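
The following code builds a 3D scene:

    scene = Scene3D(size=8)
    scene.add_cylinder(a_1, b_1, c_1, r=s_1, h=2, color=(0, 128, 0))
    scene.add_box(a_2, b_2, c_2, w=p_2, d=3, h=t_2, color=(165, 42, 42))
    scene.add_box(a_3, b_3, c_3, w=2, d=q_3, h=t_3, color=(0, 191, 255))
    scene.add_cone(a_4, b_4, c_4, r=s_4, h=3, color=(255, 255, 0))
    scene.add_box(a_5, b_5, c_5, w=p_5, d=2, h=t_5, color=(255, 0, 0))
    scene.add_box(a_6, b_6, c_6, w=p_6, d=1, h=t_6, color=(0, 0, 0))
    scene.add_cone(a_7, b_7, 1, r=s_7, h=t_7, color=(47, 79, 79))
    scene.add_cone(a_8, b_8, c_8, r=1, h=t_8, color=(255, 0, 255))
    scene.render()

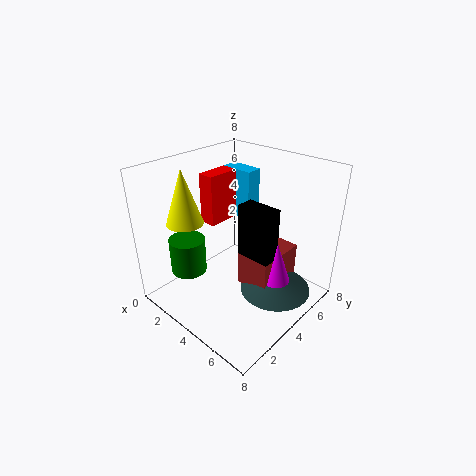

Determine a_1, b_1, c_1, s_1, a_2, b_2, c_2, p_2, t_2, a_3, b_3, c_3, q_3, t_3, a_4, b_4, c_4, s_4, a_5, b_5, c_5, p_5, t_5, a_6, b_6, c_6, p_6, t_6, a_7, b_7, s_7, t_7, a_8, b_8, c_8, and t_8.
a_1 = 2; b_1 = 2; c_1 = 2; s_1 = 1; a_2 = 4; b_2 = 4; c_2 = 1; p_2 = 2; t_2 = 2; a_3 = 1; b_3 = 6; c_3 = 4; q_3 = 1; t_3 = 3; a_4 = 2; b_4 = 2; c_4 = 5; s_4 = 1; a_5 = 1; b_5 = 4; c_5 = 4; p_5 = 1; t_5 = 3; a_6 = 4; b_6 = 4; c_6 = 3; p_6 = 2; t_6 = 3; a_7 = 6; b_7 = 5; s_7 = 2; t_7 = 1; a_8 = 6; b_8 = 5; c_8 = 1; t_8 = 3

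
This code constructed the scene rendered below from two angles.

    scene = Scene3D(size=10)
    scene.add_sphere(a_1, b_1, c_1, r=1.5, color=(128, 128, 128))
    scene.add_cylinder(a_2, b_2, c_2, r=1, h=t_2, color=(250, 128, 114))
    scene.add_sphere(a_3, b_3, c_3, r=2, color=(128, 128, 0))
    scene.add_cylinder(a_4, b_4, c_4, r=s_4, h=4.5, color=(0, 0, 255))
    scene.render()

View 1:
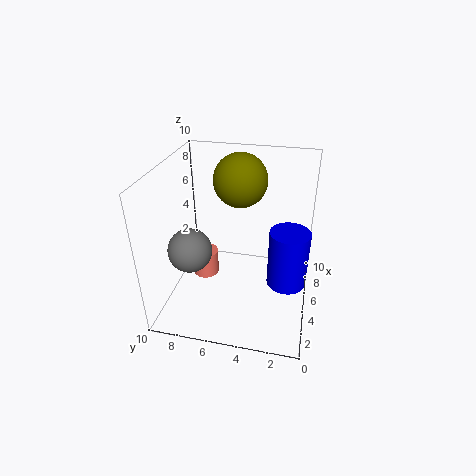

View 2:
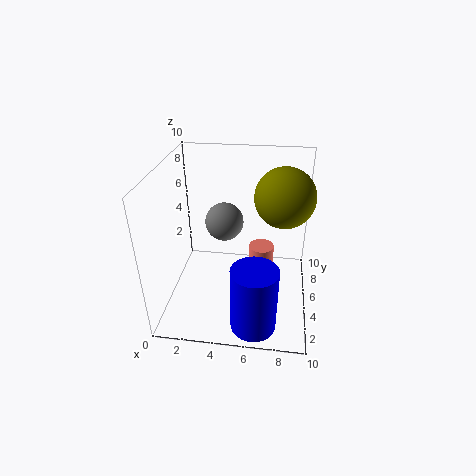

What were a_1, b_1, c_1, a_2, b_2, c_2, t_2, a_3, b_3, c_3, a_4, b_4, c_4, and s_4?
a_1 = 3.5; b_1 = 8; c_1 = 4.5; a_2 = 6.5; b_2 = 8; c_2 = 0.5; t_2 = 2; a_3 = 8; b_3 = 5.5; c_3 = 8; a_4 = 6.5; b_4 = 1.5; c_4 = 0.5; s_4 = 1.5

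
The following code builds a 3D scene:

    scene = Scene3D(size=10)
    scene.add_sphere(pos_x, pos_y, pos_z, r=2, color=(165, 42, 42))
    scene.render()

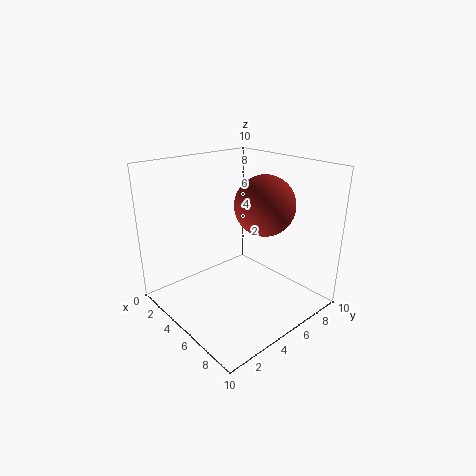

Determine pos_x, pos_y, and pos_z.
pos_x = 6.5
pos_y = 6
pos_z = 7.5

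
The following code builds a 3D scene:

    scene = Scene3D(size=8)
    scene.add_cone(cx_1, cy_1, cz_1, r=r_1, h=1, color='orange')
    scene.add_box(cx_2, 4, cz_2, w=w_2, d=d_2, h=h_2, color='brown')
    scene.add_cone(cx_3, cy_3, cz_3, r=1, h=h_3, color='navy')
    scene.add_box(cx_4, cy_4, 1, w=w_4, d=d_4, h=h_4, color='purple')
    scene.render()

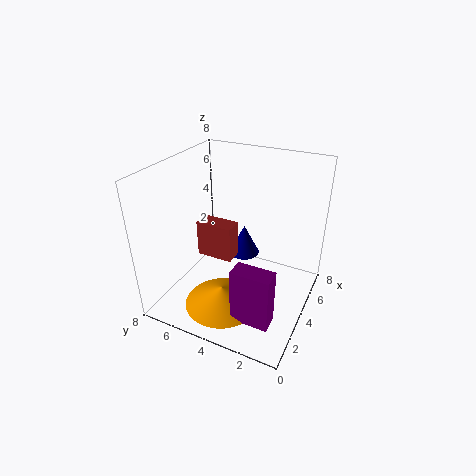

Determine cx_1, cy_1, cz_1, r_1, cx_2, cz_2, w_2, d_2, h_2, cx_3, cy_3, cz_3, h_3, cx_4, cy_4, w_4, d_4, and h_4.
cx_1 = 2; cy_1 = 4; cz_1 = 1; r_1 = 2; cx_2 = 3; cz_2 = 3; w_2 = 1; d_2 = 2; h_2 = 2; cx_3 = 7; cy_3 = 5; cz_3 = 1; h_3 = 2; cx_4 = 1; cy_4 = 1; w_4 = 1; d_4 = 2; h_4 = 3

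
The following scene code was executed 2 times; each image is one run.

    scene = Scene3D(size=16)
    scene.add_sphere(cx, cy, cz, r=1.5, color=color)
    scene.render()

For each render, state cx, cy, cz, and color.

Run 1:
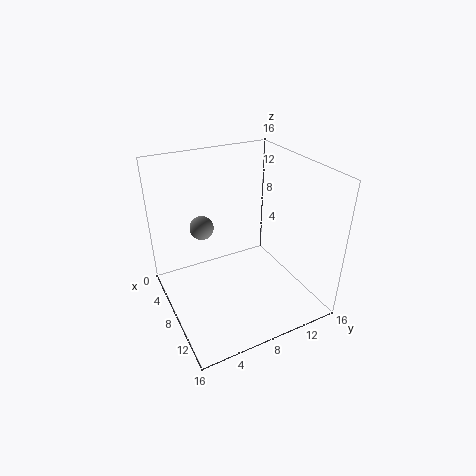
cx = 2; cy = 6; cz = 6.75; color = 'gray'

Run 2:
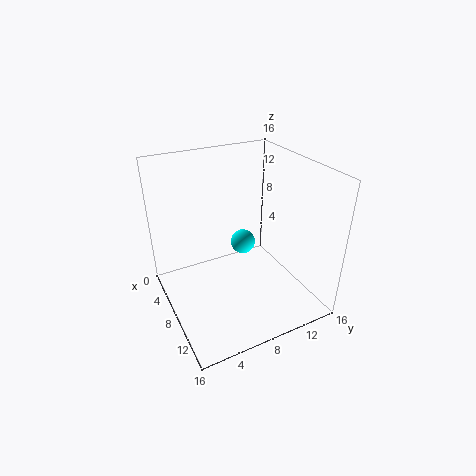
cx = 5; cy = 10.25; cz = 5.25; color = 'cyan'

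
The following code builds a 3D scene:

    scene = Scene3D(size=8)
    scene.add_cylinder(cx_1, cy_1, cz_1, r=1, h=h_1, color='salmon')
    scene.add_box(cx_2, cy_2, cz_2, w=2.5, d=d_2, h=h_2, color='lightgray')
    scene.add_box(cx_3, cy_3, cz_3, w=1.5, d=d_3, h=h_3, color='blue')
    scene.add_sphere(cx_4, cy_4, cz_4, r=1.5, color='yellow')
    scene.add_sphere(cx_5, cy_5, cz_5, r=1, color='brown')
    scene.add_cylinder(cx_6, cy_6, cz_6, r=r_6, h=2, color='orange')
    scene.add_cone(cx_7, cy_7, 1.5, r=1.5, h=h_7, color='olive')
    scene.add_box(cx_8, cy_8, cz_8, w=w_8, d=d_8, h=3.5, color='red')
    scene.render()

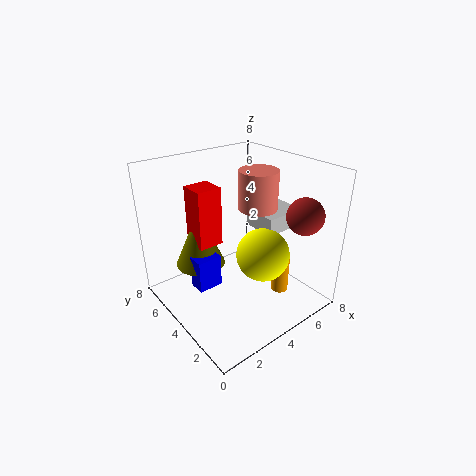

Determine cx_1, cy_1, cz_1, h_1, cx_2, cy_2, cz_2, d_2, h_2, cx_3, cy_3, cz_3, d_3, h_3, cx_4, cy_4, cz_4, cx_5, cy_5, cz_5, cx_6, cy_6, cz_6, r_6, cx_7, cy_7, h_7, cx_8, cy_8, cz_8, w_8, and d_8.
cx_1 = 4.5
cy_1 = 3
cz_1 = 6
h_1 = 2
cx_2 = 5.5
cy_2 = 3
cz_2 = 4
d_2 = 2
h_2 = 1
cx_3 = 2
cy_3 = 5
cz_3 = 0.5
d_3 = 1
h_3 = 2
cx_4 = 5
cy_4 = 3
cz_4 = 3
cx_5 = 6.5
cy_5 = 1.5
cz_5 = 5.5
cx_6 = 6
cy_6 = 2.5
cz_6 = 0.5
r_6 = 0.5
cx_7 = 3
cy_7 = 6.5
h_7 = 3.5
cx_8 = 2.5
cy_8 = 5.5
cz_8 = 3
w_8 = 1.5
d_8 = 1.5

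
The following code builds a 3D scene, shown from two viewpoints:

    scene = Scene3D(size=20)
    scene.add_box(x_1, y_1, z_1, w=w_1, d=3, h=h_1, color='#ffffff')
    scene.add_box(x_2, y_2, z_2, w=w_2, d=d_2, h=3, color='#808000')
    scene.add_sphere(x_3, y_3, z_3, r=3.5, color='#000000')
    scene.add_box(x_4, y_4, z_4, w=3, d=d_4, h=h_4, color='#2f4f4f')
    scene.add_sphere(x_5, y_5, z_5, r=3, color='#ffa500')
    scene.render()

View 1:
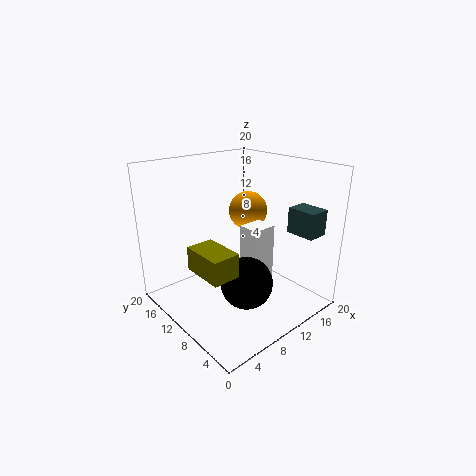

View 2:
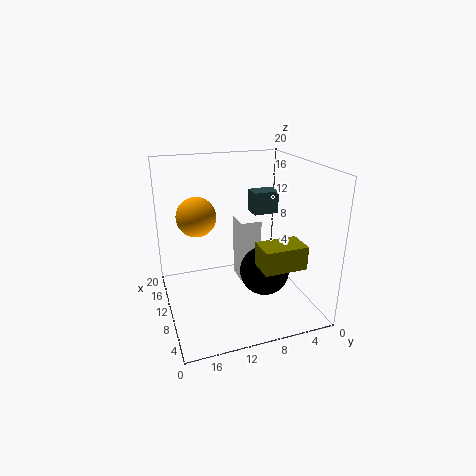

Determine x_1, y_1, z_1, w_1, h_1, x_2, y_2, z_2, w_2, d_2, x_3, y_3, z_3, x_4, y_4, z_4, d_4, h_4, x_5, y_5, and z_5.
x_1 = 10, y_1 = 6.5, z_1 = 3, w_1 = 3.5, h_1 = 9, x_2 = 1.5, y_2 = 4, z_2 = 8.5, w_2 = 3.5, d_2 = 5.5, x_3 = 8.5, y_3 = 6.5, z_3 = 5, x_4 = 15, y_4 = 1.5, z_4 = 11, d_4 = 4, h_4 = 3.5, x_5 = 16, y_5 = 14.5, z_5 = 11.5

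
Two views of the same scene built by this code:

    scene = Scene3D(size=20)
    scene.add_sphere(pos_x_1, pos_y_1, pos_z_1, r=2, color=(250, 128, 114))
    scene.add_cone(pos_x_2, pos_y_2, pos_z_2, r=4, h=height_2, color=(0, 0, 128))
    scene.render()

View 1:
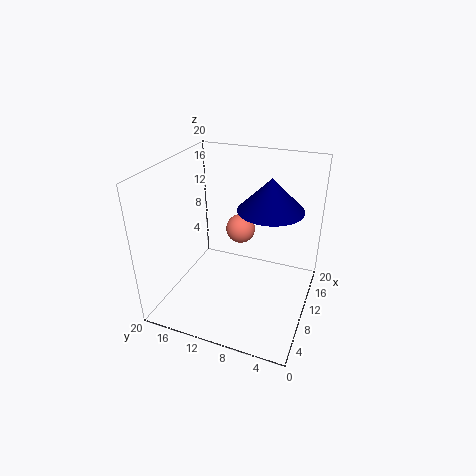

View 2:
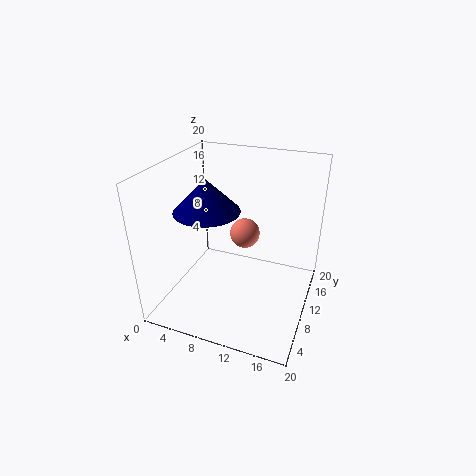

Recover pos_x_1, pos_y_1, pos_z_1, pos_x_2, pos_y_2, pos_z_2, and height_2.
pos_x_1 = 11, pos_y_1 = 10, pos_z_1 = 11, pos_x_2 = 8, pos_y_2 = 5, pos_z_2 = 16, height_2 = 4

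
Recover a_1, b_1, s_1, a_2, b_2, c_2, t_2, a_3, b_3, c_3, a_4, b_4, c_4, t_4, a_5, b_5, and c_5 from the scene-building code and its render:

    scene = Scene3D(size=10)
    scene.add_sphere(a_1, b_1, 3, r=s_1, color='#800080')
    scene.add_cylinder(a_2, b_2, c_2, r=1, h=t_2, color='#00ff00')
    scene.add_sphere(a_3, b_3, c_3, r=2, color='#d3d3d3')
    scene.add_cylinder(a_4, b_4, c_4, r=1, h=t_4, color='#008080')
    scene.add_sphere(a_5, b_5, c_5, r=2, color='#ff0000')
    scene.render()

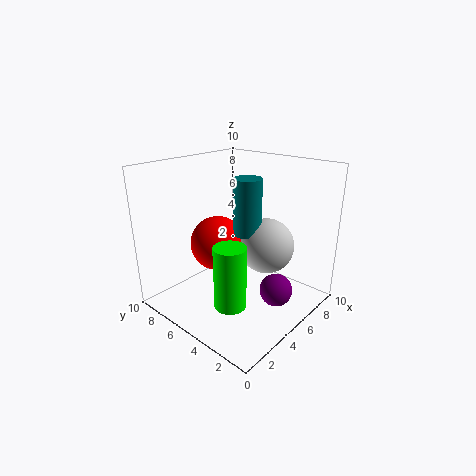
a_1 = 4
b_1 = 1
s_1 = 1
a_2 = 2
b_2 = 3
c_2 = 2
t_2 = 4
a_3 = 7
b_3 = 4
c_3 = 4
a_4 = 6
b_4 = 5
c_4 = 5
t_4 = 4
a_5 = 5
b_5 = 7
c_5 = 4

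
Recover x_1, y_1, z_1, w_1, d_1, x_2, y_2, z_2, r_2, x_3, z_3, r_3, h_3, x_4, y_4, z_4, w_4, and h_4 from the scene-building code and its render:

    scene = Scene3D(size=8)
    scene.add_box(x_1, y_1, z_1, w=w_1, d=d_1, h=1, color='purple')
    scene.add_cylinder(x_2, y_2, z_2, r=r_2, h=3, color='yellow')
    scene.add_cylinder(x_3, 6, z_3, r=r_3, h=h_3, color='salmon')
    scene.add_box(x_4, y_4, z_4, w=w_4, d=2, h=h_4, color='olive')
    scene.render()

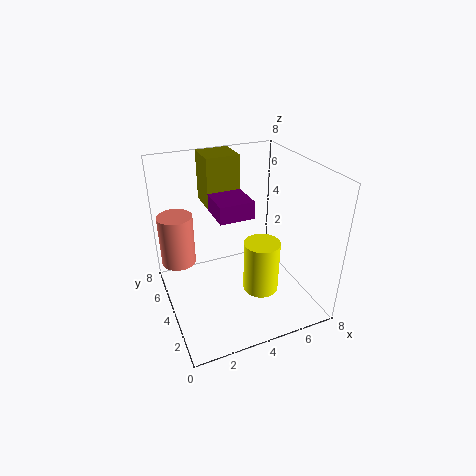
x_1 = 3
y_1 = 4
z_1 = 5
w_1 = 2
d_1 = 2
x_2 = 5
y_2 = 3
z_2 = 1
r_2 = 1
x_3 = 1
z_3 = 2
r_3 = 1
h_3 = 3
x_4 = 3
y_4 = 6
z_4 = 5
w_4 = 2
h_4 = 3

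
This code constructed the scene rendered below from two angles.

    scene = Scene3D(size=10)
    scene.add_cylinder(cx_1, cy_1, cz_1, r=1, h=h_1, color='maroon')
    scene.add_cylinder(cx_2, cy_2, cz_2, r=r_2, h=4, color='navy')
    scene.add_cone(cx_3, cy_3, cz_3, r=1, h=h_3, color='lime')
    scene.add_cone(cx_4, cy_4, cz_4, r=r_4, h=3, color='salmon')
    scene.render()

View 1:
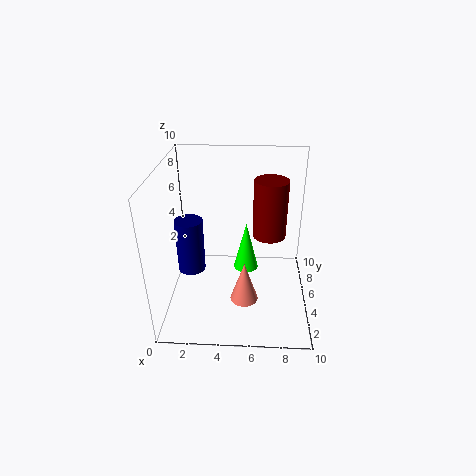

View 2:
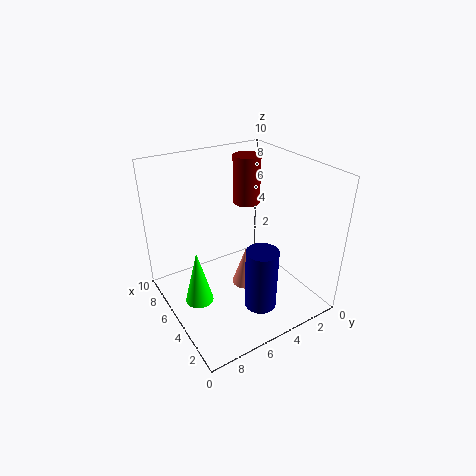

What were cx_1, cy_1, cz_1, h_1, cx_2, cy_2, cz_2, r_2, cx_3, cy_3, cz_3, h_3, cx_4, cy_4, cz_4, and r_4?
cx_1 = 7
cy_1 = 3
cz_1 = 6.5
h_1 = 3.5
cx_2 = 1.5
cy_2 = 5.5
cz_2 = 2
r_2 = 1
cx_3 = 5.5
cy_3 = 8
cz_3 = 0.5
h_3 = 4
cx_4 = 5.5
cy_4 = 4
cz_4 = 0.5
r_4 = 1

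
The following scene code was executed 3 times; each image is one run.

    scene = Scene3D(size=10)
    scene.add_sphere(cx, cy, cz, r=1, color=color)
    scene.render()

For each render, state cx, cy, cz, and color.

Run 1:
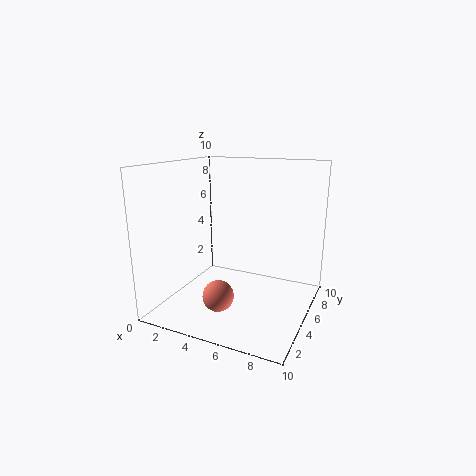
cx = 5
cy = 2
cz = 2
color = 'salmon'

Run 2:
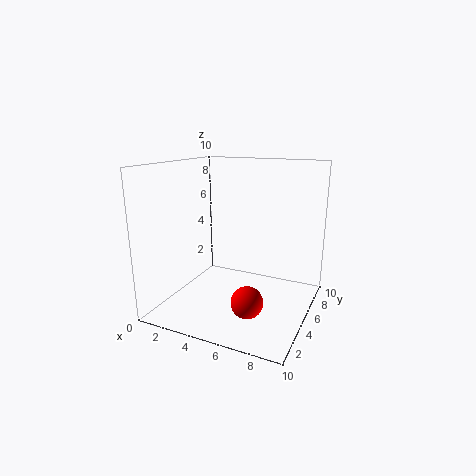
cx = 7
cy = 2
cz = 2
color = 'red'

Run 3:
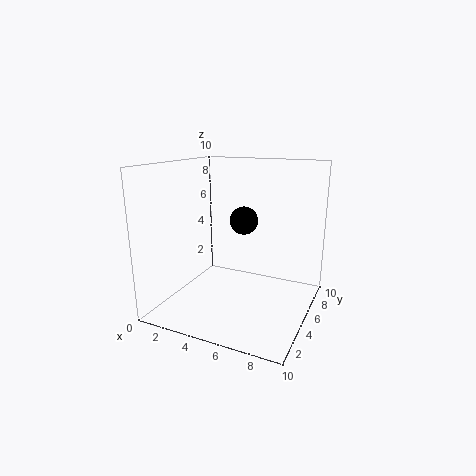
cx = 5
cy = 6
cz = 6
color = 'black'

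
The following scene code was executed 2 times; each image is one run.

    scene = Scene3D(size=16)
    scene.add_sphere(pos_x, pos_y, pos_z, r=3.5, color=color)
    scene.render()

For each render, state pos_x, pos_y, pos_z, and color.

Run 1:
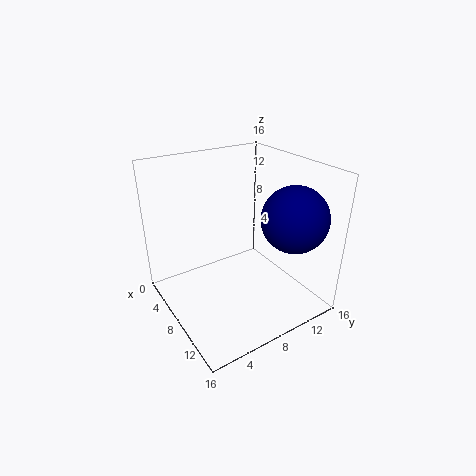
pos_x = 12.5; pos_y = 12; pos_z = 11; color = 'navy'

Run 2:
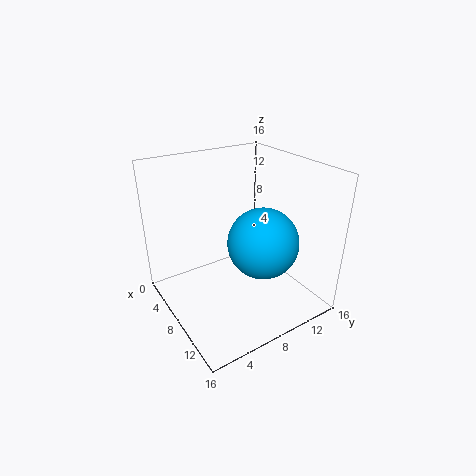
pos_x = 12.5; pos_y = 8; pos_z = 9.5; color = 'deepskyblue'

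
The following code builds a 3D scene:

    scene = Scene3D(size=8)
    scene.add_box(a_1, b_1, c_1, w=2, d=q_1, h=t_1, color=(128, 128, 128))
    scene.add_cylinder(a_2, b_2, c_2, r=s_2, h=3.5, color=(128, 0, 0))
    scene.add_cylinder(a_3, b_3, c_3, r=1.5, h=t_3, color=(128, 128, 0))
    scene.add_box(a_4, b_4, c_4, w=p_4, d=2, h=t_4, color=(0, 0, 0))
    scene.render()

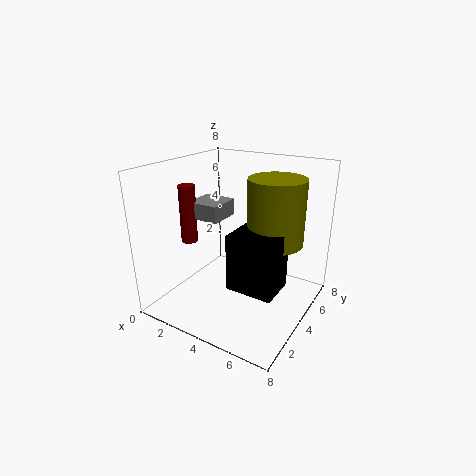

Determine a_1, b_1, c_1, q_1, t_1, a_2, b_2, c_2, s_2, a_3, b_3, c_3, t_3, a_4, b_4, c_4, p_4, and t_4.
a_1 = 0.5, b_1 = 4, c_1 = 4.5, q_1 = 2, t_1 = 1, a_2 = 0.5, b_2 = 4, c_2 = 3, s_2 = 0.5, a_3 = 6, b_3 = 4.5, c_3 = 4, t_3 = 3.5, a_4 = 4.5, b_4 = 2, c_4 = 2, p_4 = 2.5, t_4 = 3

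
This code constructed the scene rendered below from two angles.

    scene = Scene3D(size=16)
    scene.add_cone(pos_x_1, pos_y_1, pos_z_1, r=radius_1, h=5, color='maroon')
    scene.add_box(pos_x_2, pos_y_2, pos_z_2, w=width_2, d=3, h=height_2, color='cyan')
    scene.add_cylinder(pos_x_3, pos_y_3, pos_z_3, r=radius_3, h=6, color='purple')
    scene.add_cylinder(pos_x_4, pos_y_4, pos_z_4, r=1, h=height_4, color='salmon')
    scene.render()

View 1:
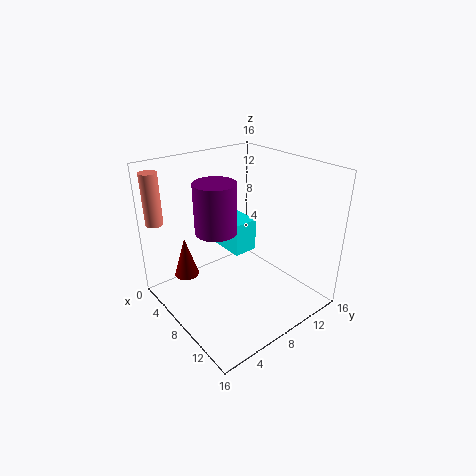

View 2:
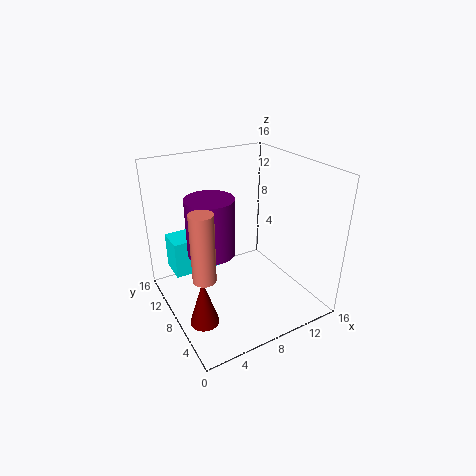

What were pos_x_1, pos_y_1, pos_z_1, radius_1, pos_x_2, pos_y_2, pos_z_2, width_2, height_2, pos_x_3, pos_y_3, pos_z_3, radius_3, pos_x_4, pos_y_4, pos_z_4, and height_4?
pos_x_1 = 2
pos_y_1 = 4.5
pos_z_1 = 1.5
radius_1 = 1.5
pos_x_2 = 1
pos_y_2 = 9
pos_z_2 = 4.5
width_2 = 5.5
height_2 = 4
pos_x_3 = 4.5
pos_y_3 = 7.5
pos_z_3 = 7.5
radius_3 = 2.5
pos_x_4 = 1
pos_y_4 = 1.5
pos_z_4 = 9
height_4 = 6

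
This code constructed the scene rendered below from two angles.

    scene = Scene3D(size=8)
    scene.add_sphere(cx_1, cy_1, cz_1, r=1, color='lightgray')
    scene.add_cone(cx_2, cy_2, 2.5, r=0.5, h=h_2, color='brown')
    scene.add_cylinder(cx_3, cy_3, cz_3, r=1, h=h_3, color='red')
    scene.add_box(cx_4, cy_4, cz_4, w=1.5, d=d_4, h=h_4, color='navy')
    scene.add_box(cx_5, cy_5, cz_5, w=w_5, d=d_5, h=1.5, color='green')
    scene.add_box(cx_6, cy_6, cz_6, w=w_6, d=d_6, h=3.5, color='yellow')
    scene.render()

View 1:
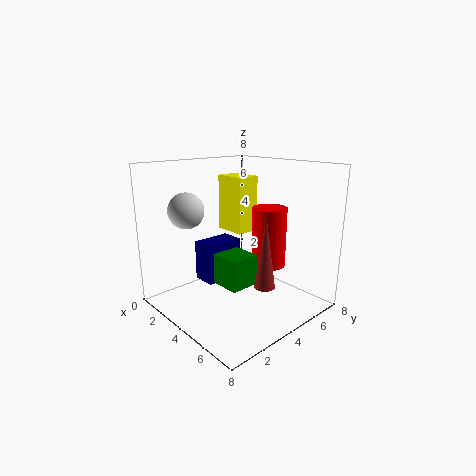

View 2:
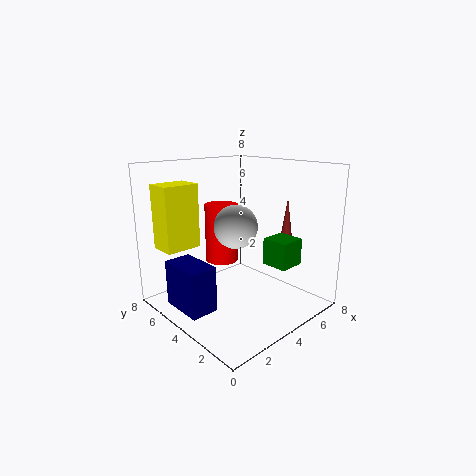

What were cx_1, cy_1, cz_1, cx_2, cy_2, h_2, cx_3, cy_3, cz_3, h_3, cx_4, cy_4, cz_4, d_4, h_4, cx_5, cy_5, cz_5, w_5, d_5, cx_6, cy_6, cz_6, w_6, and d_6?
cx_1 = 2, cy_1 = 2, cz_1 = 5.5, cx_2 = 7, cy_2 = 3, h_2 = 3.5, cx_3 = 4.5, cy_3 = 6, cz_3 = 2, h_3 = 3.5, cx_4 = 0.5, cy_4 = 3.5, cz_4 = 0.5, d_4 = 2.5, h_4 = 2.5, cx_5 = 5, cy_5 = 1.5, cz_5 = 2.5, w_5 = 1.5, d_5 = 1.5, cx_6 = 0.5, cy_6 = 5.5, cz_6 = 3.5, w_6 = 2, d_6 = 1.5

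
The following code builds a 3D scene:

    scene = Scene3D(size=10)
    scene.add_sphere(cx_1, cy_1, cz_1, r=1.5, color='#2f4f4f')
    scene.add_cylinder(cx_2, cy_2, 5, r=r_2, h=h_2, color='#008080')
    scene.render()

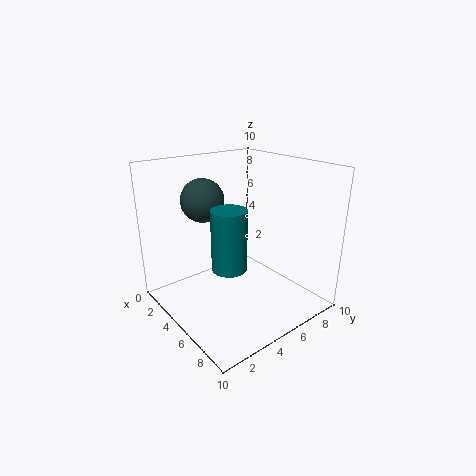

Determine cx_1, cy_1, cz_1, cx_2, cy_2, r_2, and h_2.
cx_1 = 3
cy_1 = 3.5
cz_1 = 7.5
cx_2 = 8
cy_2 = 2
r_2 = 1
h_2 = 3.5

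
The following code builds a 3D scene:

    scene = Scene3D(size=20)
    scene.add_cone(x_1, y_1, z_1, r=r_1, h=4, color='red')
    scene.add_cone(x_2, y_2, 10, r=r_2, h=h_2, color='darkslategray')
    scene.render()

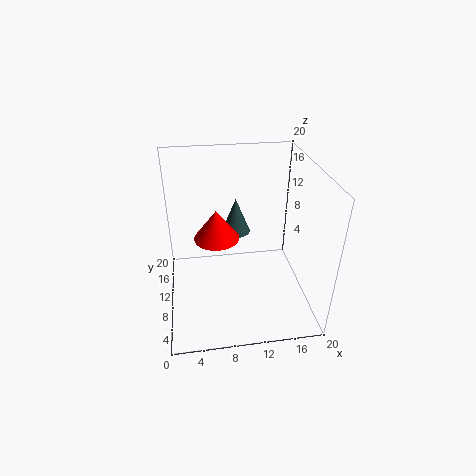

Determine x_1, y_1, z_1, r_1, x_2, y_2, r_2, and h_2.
x_1 = 7; y_1 = 9; z_1 = 11; r_1 = 3; x_2 = 10; y_2 = 12; r_2 = 2; h_2 = 5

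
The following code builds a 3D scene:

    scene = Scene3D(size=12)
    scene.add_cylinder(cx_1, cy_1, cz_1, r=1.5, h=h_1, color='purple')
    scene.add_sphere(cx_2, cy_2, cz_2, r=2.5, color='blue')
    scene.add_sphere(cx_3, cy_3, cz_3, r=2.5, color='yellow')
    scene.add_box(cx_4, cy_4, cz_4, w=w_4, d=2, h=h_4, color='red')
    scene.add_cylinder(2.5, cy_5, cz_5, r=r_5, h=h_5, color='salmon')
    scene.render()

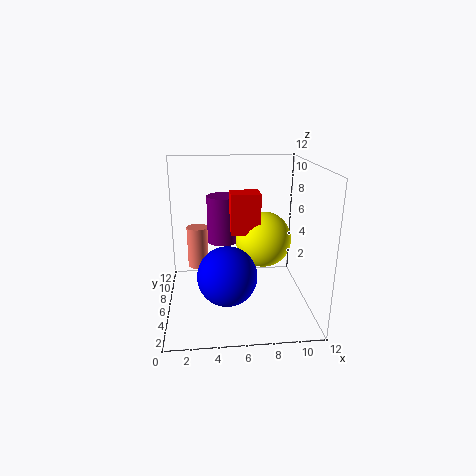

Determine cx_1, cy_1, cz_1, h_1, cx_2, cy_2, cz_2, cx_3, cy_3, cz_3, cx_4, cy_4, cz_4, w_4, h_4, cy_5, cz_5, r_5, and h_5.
cx_1 = 5
cy_1 = 10.5
cz_1 = 4
h_1 = 4.5
cx_2 = 5
cy_2 = 5
cz_2 = 3
cx_3 = 8.5
cy_3 = 8
cz_3 = 5
cx_4 = 5.5
cy_4 = 6.5
cz_4 = 6
w_4 = 2.5
h_4 = 3.5
cy_5 = 10.5
cz_5 = 1.5
r_5 = 1
h_5 = 4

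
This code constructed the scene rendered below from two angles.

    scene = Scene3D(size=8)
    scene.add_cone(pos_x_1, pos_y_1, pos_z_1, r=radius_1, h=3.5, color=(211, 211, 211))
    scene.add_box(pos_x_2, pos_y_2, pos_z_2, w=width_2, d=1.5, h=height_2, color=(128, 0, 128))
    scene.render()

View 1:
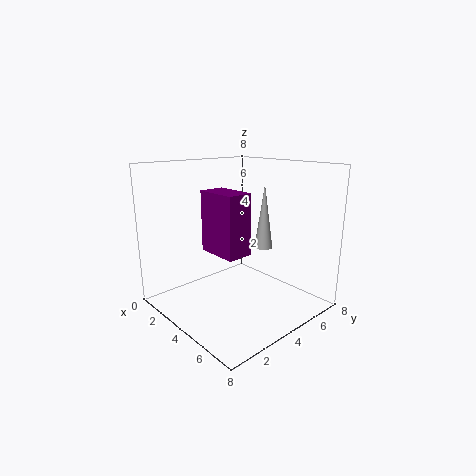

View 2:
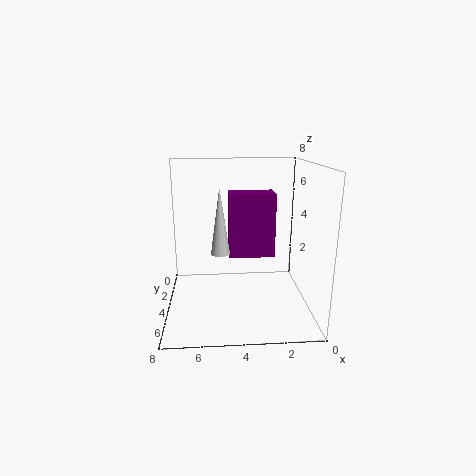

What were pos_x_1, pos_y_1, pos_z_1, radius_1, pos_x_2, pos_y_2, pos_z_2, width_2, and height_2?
pos_x_1 = 5
pos_y_1 = 5
pos_z_1 = 3.5
radius_1 = 0.5
pos_x_2 = 2
pos_y_2 = 3
pos_z_2 = 3
width_2 = 2.5
height_2 = 3.5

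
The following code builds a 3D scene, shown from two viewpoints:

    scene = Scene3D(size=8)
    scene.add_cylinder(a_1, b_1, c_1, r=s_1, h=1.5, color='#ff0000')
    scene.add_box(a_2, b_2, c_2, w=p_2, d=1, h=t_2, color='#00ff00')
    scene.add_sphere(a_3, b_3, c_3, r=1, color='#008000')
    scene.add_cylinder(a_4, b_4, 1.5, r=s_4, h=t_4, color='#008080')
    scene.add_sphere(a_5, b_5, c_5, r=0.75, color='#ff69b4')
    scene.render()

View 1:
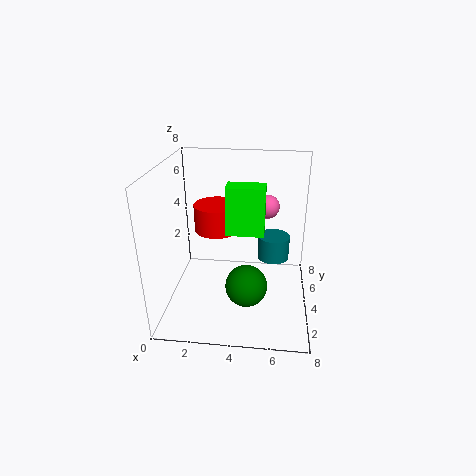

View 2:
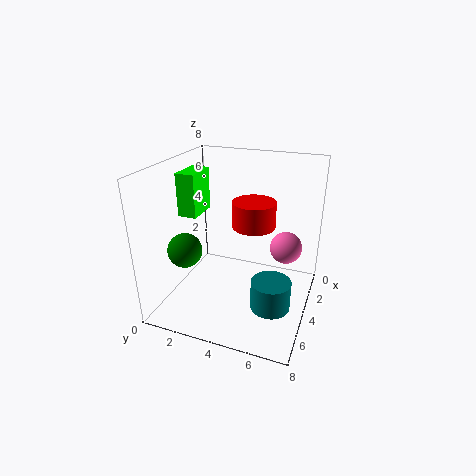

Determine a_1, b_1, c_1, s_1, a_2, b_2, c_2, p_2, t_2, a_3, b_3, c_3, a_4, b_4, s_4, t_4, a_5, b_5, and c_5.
a_1 = 2.75; b_1 = 4.5; c_1 = 4.25; s_1 = 1.25; a_2 = 3.75; b_2 = 1.25; c_2 = 5.5; p_2 = 1.75; t_2 = 2.25; a_3 = 4.75; b_3 = 1; c_3 = 3; a_4 = 6; b_4 = 6.5; s_4 = 1; t_4 = 1.5; a_5 = 5.5; b_5 = 7; c_5 = 4.75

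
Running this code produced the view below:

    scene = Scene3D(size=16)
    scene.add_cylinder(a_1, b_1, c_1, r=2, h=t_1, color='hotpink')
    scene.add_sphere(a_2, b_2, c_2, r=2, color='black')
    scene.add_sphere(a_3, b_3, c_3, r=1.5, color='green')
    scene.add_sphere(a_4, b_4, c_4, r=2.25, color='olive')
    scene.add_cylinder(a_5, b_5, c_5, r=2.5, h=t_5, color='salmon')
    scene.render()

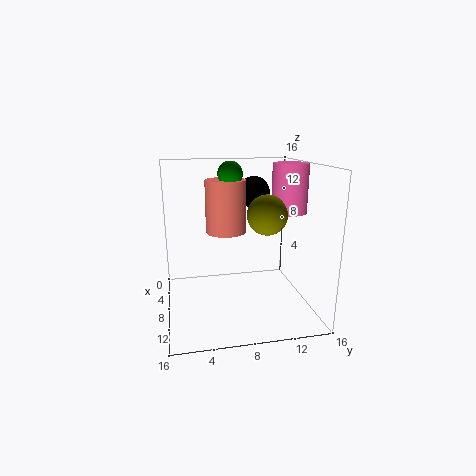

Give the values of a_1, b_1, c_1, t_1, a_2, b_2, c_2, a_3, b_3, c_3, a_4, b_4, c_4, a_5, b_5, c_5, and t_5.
a_1 = 7.5
b_1 = 14
c_1 = 10.5
t_1 = 5.5
a_2 = 2.25
b_2 = 11.25
c_2 = 12
a_3 = 3.5
b_3 = 8
c_3 = 14.5
a_4 = 8.25
b_4 = 11.25
c_4 = 10.5
a_5 = 3
b_5 = 7.5
c_5 = 7.25
t_5 = 6.5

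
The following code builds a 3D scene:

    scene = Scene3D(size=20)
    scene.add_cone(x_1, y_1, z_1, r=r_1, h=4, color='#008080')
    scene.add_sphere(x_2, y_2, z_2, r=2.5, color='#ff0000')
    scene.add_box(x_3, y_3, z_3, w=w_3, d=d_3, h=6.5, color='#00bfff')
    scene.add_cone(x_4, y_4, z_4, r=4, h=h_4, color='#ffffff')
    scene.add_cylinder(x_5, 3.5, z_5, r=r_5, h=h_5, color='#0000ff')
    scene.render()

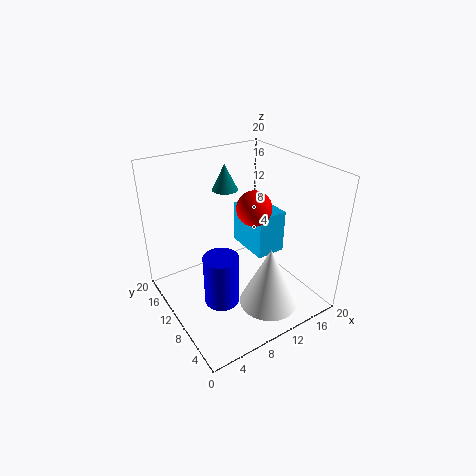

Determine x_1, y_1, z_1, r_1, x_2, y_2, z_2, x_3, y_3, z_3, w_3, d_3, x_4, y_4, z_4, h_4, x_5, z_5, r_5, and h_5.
x_1 = 12.5, y_1 = 17.5, z_1 = 14, r_1 = 2, x_2 = 13, y_2 = 10.5, z_2 = 13.5, x_3 = 13.5, y_3 = 9.5, z_3 = 5.5, w_3 = 4.5, d_3 = 7, x_4 = 11.5, y_4 = 4.5, z_4 = 2, h_4 = 8.5, x_5 = 3.5, z_5 = 7, r_5 = 2, h_5 = 6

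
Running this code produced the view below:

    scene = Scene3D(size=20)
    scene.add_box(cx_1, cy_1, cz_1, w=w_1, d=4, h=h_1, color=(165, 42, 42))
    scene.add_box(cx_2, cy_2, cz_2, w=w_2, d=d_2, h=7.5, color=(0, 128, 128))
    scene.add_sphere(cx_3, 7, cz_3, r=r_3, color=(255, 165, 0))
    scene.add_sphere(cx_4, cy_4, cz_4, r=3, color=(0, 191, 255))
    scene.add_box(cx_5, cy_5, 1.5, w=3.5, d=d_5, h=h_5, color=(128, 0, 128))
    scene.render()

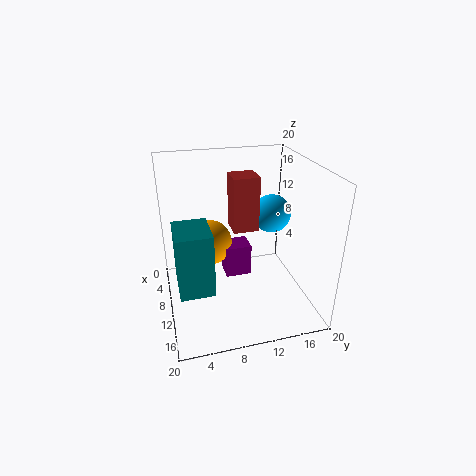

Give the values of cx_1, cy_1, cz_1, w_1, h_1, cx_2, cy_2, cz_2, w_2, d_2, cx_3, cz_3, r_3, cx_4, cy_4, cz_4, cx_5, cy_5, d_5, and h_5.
cx_1 = 2; cy_1 = 10.5; cz_1 = 8.5; w_1 = 4; h_1 = 8.5; cx_2 = 14; cy_2 = 1; cz_2 = 8; w_2 = 5; d_2 = 4; cx_3 = 4; cz_3 = 6.5; r_3 = 3.5; cx_4 = 4.5; cy_4 = 17; cz_4 = 10.5; cx_5 = 3.5; cy_5 = 9; d_5 = 4; h_5 = 5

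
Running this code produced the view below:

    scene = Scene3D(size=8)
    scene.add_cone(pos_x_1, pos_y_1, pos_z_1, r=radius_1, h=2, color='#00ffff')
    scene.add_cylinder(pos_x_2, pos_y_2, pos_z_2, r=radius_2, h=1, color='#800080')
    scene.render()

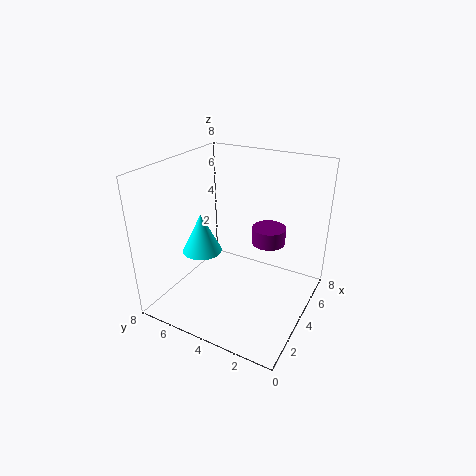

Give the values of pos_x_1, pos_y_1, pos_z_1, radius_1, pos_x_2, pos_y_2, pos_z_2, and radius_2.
pos_x_1 = 2
pos_y_1 = 5
pos_z_1 = 4
radius_1 = 1
pos_x_2 = 6
pos_y_2 = 3
pos_z_2 = 3
radius_2 = 1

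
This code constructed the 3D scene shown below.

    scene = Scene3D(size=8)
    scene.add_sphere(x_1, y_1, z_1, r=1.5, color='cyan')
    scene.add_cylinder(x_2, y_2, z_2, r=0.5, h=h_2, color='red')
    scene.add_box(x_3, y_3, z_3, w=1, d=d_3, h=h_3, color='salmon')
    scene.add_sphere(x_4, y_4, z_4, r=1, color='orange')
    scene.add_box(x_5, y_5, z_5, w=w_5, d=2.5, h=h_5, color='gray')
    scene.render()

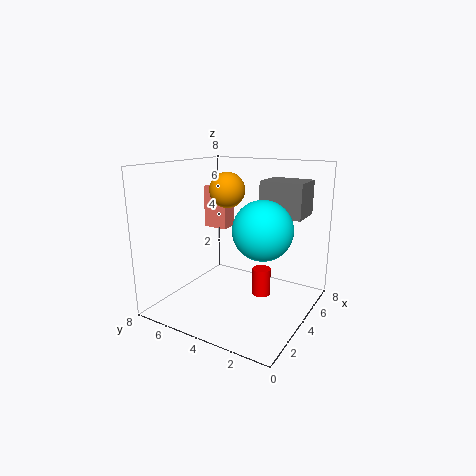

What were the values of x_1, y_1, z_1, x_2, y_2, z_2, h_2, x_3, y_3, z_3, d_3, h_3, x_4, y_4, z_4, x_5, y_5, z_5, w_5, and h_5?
x_1 = 3
y_1 = 2
z_1 = 5
x_2 = 4
y_2 = 2.5
z_2 = 1
h_2 = 1.5
x_3 = 5
y_3 = 5.5
z_3 = 4
d_3 = 1.5
h_3 = 2.5
x_4 = 4.5
y_4 = 5
z_4 = 6.5
x_5 = 5.5
y_5 = 1
z_5 = 5
w_5 = 2
h_5 = 2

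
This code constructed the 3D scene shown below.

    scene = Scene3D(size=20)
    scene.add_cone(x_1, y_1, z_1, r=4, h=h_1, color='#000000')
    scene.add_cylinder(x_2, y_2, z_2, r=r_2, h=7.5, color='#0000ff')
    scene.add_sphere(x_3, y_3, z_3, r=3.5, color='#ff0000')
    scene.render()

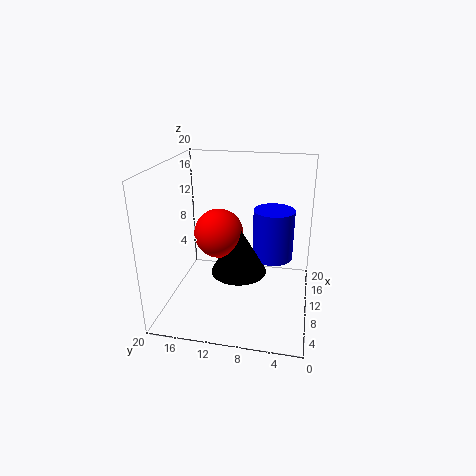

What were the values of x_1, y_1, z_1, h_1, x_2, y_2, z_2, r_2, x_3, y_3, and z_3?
x_1 = 10.5
y_1 = 10
z_1 = 4.5
h_1 = 7
x_2 = 14
y_2 = 5.5
z_2 = 5.5
r_2 = 3
x_3 = 11
y_3 = 13
z_3 = 10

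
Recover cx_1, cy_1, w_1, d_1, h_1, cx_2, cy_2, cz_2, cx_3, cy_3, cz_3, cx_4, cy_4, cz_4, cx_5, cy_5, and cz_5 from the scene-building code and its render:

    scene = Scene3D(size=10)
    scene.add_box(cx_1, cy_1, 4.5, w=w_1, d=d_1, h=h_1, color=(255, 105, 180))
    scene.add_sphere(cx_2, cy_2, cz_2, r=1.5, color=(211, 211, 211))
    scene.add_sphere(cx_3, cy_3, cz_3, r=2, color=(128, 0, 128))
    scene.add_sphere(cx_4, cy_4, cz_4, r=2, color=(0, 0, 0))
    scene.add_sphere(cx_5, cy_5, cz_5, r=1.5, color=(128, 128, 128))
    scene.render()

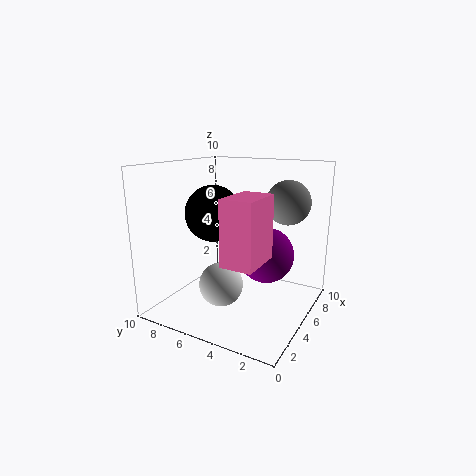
cx_1 = 1
cy_1 = 2
w_1 = 3
d_1 = 2
h_1 = 4
cx_2 = 3.5
cy_2 = 5.5
cz_2 = 2
cx_3 = 6.5
cy_3 = 3.5
cz_3 = 3.5
cx_4 = 5
cy_4 = 7
cz_4 = 6.5
cx_5 = 6.5
cy_5 = 2
cz_5 = 7.5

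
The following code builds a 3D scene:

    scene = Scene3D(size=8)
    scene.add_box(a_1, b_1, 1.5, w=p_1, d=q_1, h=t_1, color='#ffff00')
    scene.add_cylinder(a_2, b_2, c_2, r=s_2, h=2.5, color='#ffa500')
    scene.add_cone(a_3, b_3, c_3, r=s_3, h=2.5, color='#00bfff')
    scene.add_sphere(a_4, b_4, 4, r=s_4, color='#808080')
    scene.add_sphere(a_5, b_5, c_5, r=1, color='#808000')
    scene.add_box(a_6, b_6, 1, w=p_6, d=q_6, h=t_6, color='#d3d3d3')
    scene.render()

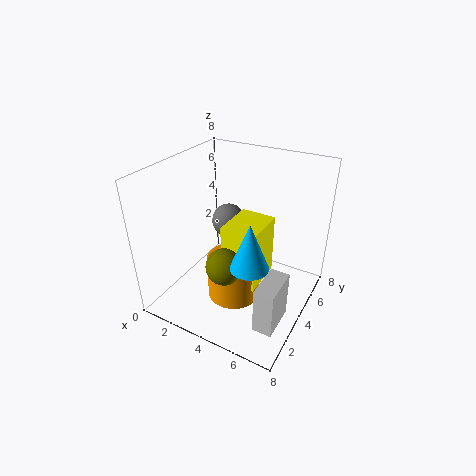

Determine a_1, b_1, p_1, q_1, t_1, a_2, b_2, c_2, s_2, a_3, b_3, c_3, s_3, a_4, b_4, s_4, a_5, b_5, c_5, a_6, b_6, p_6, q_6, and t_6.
a_1 = 3.5
b_1 = 3
p_1 = 2
q_1 = 2.5
t_1 = 3.5
a_2 = 4
b_2 = 3.5
c_2 = 0.5
s_2 = 1.5
a_3 = 5.5
b_3 = 2.5
c_3 = 3.5
s_3 = 1
a_4 = 2.5
b_4 = 5.5
s_4 = 1
a_5 = 4
b_5 = 2.5
c_5 = 3
a_6 = 6.5
b_6 = 1
p_6 = 1
q_6 = 2
t_6 = 2.5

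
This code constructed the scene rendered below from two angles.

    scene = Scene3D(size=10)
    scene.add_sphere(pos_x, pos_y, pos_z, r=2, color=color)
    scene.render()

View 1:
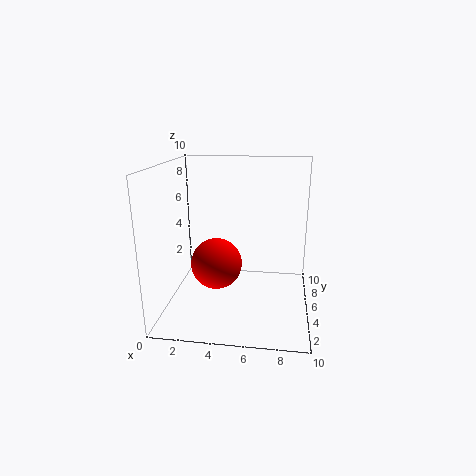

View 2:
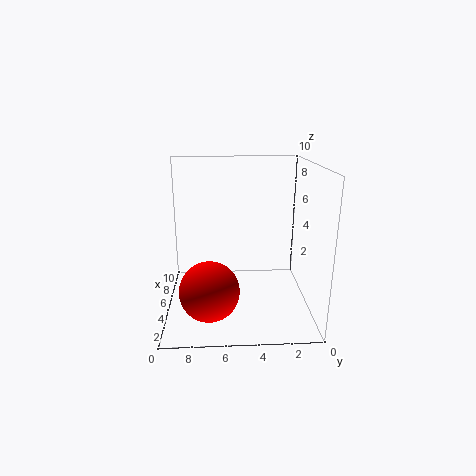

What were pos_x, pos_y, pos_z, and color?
pos_x = 3, pos_y = 7, pos_z = 2, color = 'red'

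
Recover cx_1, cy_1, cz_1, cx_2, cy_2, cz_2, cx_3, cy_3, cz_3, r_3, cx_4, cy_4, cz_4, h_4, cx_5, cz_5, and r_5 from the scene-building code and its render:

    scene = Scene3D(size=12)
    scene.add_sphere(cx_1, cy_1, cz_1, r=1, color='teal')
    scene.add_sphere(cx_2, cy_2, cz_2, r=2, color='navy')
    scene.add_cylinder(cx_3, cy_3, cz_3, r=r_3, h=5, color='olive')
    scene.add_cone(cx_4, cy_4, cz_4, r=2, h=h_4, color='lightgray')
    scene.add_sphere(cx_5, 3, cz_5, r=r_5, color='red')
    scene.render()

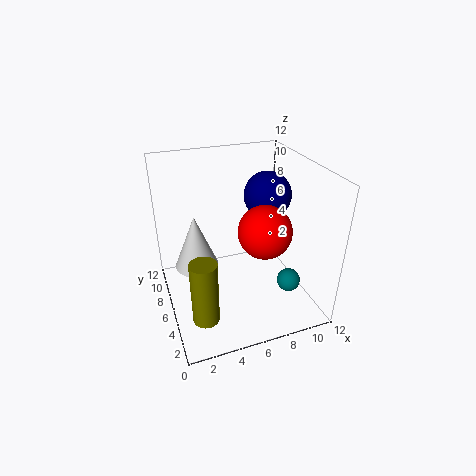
cx_1 = 10, cy_1 = 4, cz_1 = 2, cx_2 = 9, cy_2 = 7, cz_2 = 9, cx_3 = 2, cy_3 = 2, cz_3 = 2, r_3 = 1, cx_4 = 3, cy_4 = 9, cz_4 = 2, h_4 = 5, cx_5 = 7, cz_5 = 8, r_5 = 2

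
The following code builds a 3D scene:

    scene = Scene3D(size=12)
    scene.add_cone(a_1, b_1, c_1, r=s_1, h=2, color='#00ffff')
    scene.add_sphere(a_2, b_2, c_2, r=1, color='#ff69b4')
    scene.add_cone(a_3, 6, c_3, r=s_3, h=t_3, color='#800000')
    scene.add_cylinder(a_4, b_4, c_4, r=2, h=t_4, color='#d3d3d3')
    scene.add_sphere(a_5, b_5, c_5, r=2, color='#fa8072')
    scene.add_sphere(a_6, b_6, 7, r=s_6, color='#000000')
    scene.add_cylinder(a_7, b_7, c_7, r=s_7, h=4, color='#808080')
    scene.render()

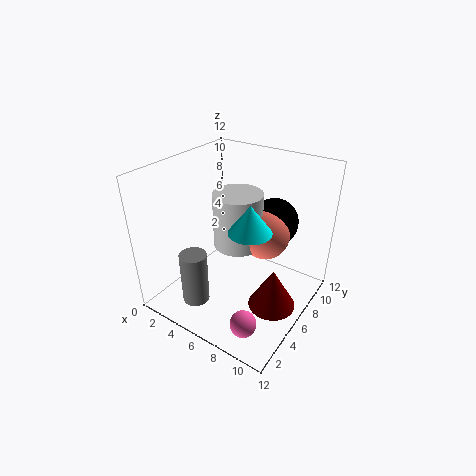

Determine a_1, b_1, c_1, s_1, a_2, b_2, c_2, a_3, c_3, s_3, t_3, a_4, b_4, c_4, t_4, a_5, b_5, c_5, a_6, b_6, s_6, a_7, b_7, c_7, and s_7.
a_1 = 9
b_1 = 3
c_1 = 9
s_1 = 1.5
a_2 = 9.5
b_2 = 1.5
c_2 = 2
a_3 = 9.5
c_3 = 0.5
s_3 = 2
t_3 = 3.5
a_4 = 6
b_4 = 6
c_4 = 5.5
t_4 = 4.5
a_5 = 8
b_5 = 7
c_5 = 6.5
a_6 = 8
b_6 = 8.5
s_6 = 2
a_7 = 5.5
b_7 = 1
c_7 = 3
s_7 = 1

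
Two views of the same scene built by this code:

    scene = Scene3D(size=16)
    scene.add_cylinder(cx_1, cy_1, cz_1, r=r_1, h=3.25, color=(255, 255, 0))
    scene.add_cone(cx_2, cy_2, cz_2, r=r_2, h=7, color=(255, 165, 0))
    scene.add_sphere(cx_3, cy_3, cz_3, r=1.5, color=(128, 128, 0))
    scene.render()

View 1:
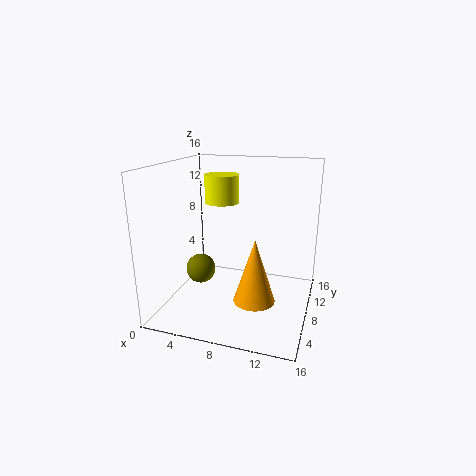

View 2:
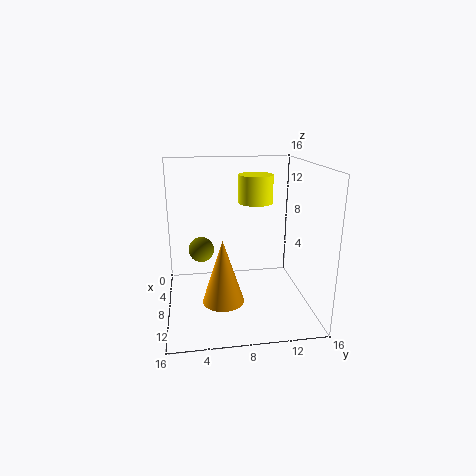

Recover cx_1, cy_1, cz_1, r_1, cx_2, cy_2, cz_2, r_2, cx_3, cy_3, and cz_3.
cx_1 = 5.25
cy_1 = 10.5
cz_1 = 11.25
r_1 = 2
cx_2 = 10.5
cy_2 = 6
cz_2 = 1.75
r_2 = 2.25
cx_3 = 5.25
cy_3 = 4
cz_3 = 5.75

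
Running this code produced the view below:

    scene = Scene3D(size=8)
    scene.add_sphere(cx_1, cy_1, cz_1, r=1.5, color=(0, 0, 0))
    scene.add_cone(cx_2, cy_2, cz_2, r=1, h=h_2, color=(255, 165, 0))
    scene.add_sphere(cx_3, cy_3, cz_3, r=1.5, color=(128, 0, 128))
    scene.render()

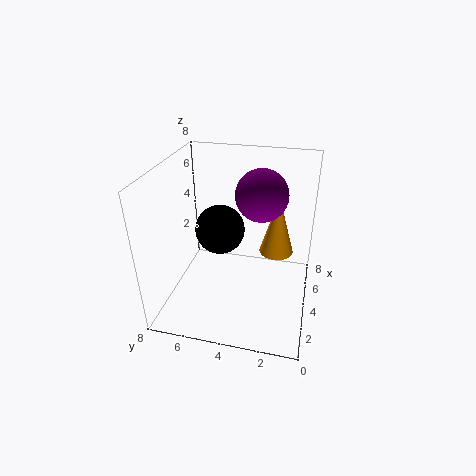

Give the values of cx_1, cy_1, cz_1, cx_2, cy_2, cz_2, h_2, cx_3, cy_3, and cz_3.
cx_1 = 5.5; cy_1 = 5.5; cz_1 = 3.5; cx_2 = 5.5; cy_2 = 2; cz_2 = 2.5; h_2 = 3.5; cx_3 = 5.5; cy_3 = 3; cz_3 = 6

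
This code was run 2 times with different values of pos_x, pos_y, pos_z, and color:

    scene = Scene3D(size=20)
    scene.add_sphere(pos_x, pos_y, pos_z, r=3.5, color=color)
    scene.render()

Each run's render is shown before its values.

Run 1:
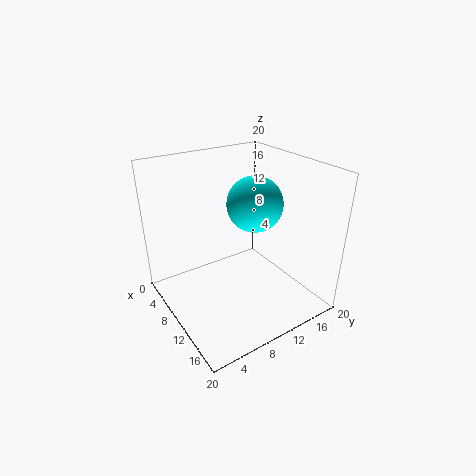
pos_x = 13
pos_y = 10.5
pos_z = 16
color = 'cyan'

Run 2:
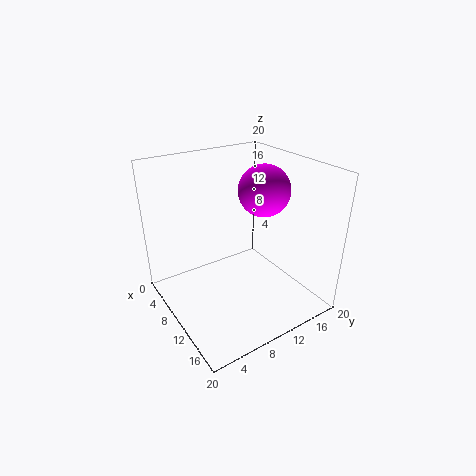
pos_x = 11
pos_y = 13.5
pos_z = 16.5
color = 'magenta'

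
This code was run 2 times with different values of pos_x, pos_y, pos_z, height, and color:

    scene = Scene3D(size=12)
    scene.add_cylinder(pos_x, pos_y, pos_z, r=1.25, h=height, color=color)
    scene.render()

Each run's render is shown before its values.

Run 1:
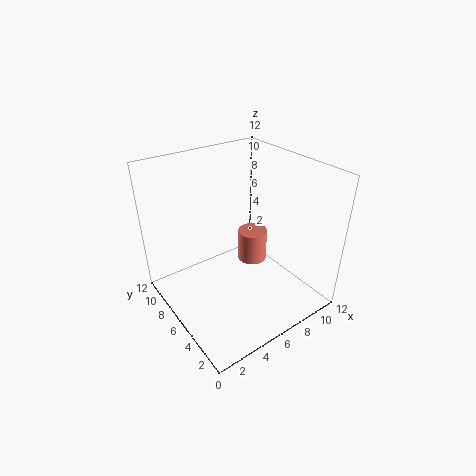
pos_x = 7.75
pos_y = 6.25
pos_z = 3.25
height = 2.75
color = 'salmon'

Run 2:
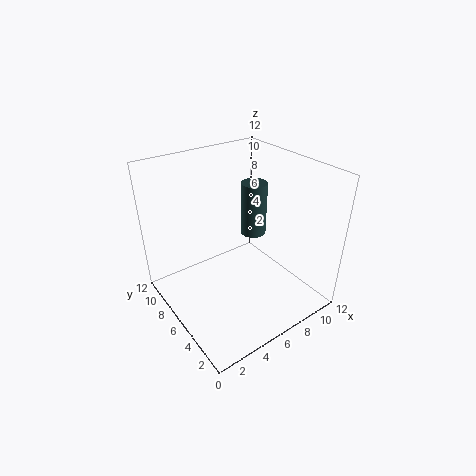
pos_x = 10.25
pos_y = 9.25
pos_z = 3.5
height = 5.25
color = 'darkslategray'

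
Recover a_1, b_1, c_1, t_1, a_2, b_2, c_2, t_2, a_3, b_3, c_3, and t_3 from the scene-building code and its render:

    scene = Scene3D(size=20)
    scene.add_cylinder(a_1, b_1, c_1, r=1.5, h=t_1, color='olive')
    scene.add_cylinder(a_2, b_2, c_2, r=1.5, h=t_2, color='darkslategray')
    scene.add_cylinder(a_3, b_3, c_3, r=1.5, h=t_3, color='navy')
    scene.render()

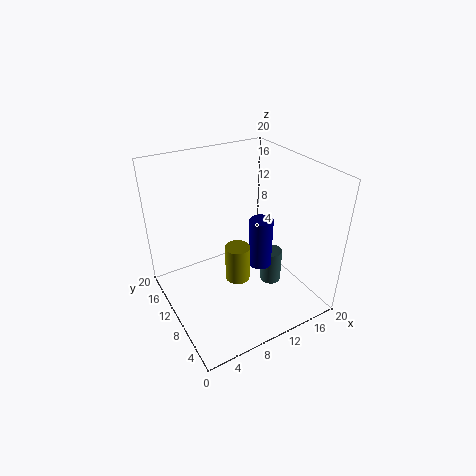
a_1 = 7; b_1 = 5; c_1 = 8; t_1 = 4.5; a_2 = 14.5; b_2 = 8; c_2 = 2.5; t_2 = 5; a_3 = 11; b_3 = 6; c_3 = 8; t_3 = 6.5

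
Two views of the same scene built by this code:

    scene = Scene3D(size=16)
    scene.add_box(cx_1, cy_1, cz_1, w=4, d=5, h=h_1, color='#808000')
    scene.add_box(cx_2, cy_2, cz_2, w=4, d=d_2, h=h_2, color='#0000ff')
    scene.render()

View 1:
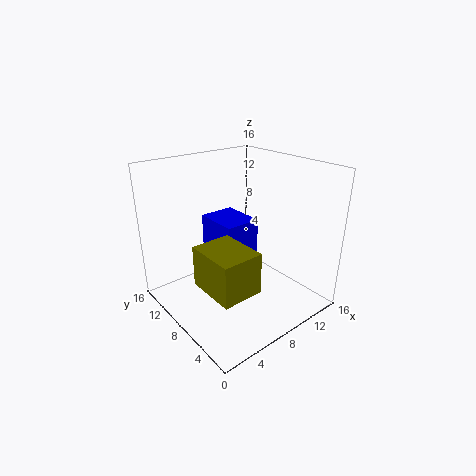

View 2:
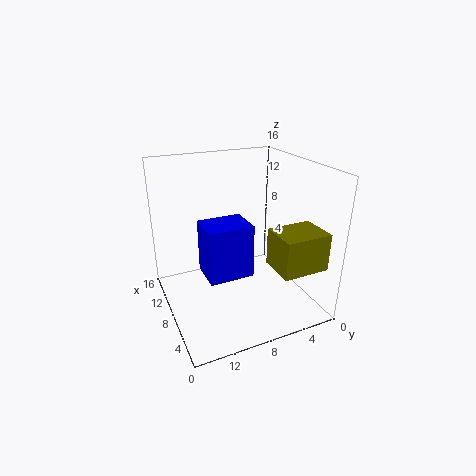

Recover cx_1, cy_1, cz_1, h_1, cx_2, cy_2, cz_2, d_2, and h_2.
cx_1 = 1
cy_1 = 1
cz_1 = 6
h_1 = 4
cx_2 = 6
cy_2 = 7
cz_2 = 4
d_2 = 5
h_2 = 6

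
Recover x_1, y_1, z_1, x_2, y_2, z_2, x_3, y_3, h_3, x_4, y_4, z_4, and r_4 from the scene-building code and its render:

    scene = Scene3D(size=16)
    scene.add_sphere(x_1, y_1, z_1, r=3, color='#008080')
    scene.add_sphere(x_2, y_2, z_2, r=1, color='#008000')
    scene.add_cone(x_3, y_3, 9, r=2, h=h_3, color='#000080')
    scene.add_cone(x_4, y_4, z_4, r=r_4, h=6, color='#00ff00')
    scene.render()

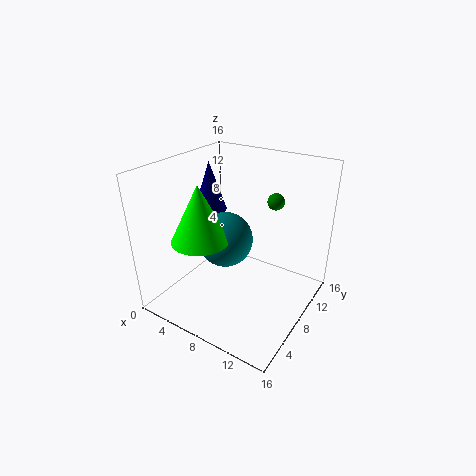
x_1 = 7; y_1 = 7; z_1 = 8; x_2 = 10; y_2 = 13; z_2 = 11; x_3 = 2; y_3 = 11; h_3 = 6; x_4 = 6; y_4 = 4; z_4 = 9; r_4 = 3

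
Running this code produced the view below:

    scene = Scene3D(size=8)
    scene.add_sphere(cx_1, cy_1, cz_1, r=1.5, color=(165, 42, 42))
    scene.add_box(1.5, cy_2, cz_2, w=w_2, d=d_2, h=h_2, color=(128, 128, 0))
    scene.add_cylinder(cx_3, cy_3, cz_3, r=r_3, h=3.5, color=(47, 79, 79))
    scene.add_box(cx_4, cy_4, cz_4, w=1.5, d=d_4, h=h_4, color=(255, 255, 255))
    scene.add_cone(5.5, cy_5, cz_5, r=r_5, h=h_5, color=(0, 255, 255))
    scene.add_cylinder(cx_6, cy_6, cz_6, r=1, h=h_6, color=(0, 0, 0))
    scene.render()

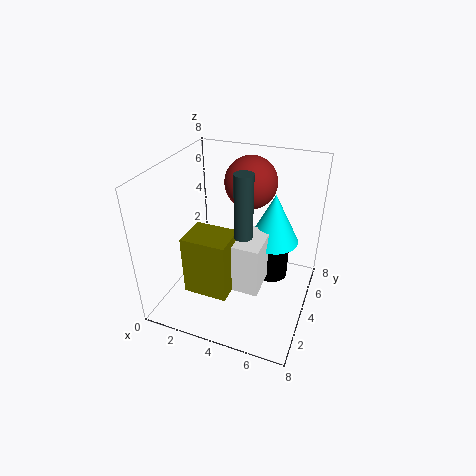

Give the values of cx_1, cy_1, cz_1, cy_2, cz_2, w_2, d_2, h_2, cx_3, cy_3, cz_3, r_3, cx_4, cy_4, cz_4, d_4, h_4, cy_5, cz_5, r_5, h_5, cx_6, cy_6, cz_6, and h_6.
cx_1 = 4; cy_1 = 6; cz_1 = 6.5; cy_2 = 2; cz_2 = 1; w_2 = 2.5; d_2 = 2; h_2 = 3.5; cx_3 = 4.5; cy_3 = 3.5; cz_3 = 4.5; r_3 = 0.5; cx_4 = 4; cy_4 = 3; cz_4 = 1; d_4 = 2.5; h_4 = 3; cy_5 = 6; cz_5 = 3; r_5 = 1.5; h_5 = 3; cx_6 = 5.5; cy_6 = 6; cz_6 = 0.5; h_6 = 2.5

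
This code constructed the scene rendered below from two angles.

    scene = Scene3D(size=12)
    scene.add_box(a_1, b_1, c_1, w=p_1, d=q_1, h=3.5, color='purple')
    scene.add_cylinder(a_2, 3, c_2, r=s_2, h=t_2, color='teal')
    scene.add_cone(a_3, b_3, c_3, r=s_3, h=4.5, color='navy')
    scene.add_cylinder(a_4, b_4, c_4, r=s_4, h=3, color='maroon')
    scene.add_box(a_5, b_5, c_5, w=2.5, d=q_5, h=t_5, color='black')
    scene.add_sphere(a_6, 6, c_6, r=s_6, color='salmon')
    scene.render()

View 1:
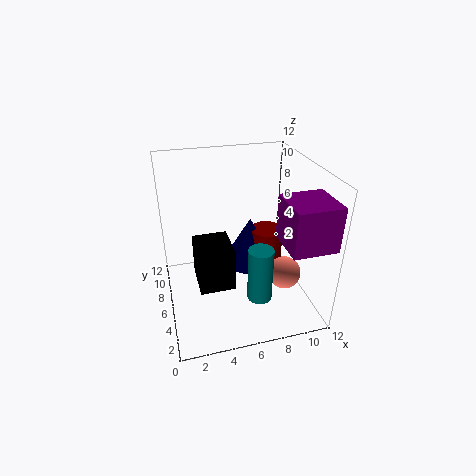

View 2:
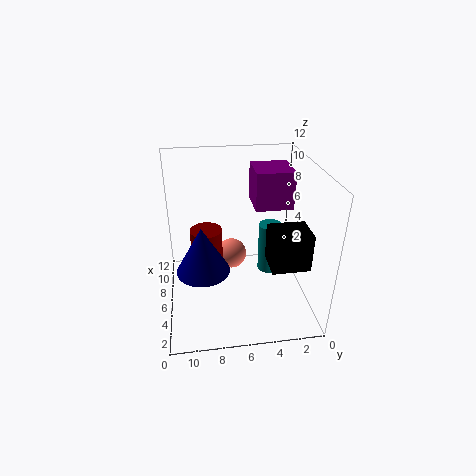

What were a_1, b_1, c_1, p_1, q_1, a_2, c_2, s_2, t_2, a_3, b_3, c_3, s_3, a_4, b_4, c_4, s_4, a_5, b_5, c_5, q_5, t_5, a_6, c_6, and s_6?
a_1 = 8.5, b_1 = 0.5, c_1 = 7, p_1 = 3.5, q_1 = 3.5, a_2 = 7, c_2 = 2, s_2 = 1, t_2 = 4.5, a_3 = 8, b_3 = 9, c_3 = 1.5, s_3 = 2.5, a_4 = 9.5, b_4 = 8.5, c_4 = 2, s_4 = 1.5, a_5 = 2, b_5 = 1, c_5 = 5, q_5 = 3, t_5 = 3, a_6 = 10.5, c_6 = 1.5, s_6 = 1.5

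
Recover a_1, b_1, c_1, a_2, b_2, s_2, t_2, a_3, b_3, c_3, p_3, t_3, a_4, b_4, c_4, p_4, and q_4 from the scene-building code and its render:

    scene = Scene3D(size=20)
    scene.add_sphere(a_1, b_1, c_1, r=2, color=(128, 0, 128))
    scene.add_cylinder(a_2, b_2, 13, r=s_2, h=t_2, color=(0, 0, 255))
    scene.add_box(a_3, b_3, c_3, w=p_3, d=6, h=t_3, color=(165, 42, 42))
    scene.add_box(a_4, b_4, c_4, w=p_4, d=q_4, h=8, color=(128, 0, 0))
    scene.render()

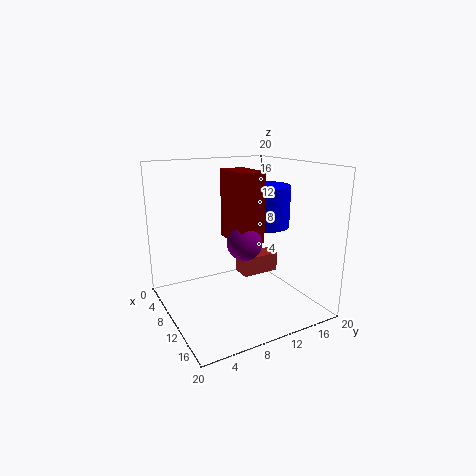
a_1 = 17
b_1 = 7
c_1 = 12
a_2 = 15
b_2 = 11
s_2 = 3
t_2 = 5
a_3 = 4
b_3 = 13
c_3 = 2
p_3 = 3
t_3 = 3
a_4 = 13
b_4 = 6
c_4 = 12
p_4 = 5
q_4 = 3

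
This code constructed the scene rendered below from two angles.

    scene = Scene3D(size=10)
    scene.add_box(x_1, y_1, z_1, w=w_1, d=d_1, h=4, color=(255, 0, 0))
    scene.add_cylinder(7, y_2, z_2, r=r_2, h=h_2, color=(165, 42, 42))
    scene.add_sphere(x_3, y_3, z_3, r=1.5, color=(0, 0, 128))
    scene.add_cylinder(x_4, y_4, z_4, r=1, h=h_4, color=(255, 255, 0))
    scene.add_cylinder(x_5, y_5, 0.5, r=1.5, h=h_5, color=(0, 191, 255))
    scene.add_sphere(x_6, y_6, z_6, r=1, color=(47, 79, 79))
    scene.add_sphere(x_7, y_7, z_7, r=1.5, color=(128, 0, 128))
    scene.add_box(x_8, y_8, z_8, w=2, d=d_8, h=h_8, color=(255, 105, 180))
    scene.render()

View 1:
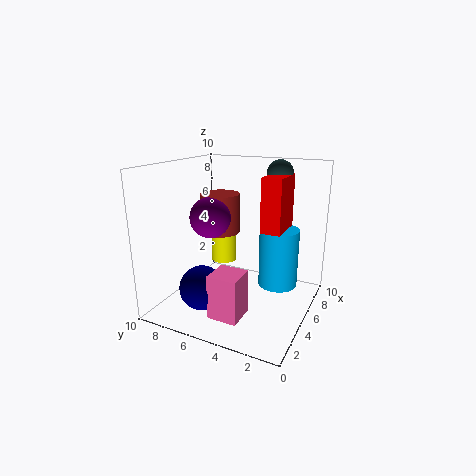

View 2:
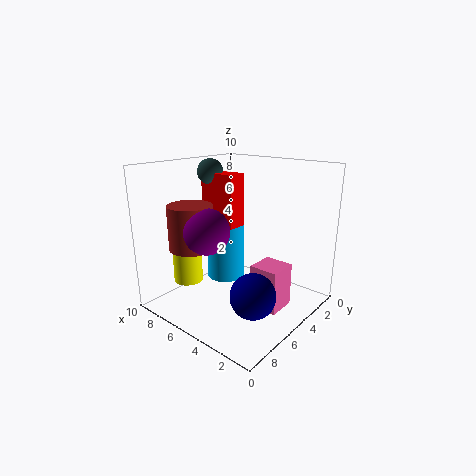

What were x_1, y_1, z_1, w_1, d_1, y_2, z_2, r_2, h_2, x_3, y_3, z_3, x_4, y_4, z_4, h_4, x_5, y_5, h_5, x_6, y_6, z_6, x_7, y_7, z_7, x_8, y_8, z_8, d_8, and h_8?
x_1 = 6.5
y_1 = 2.5
z_1 = 5
w_1 = 3
d_1 = 1.5
y_2 = 7.5
z_2 = 4.5
r_2 = 1.5
h_2 = 3
x_3 = 2.5
y_3 = 6.5
z_3 = 2
x_4 = 7.5
y_4 = 7.5
z_4 = 2
h_4 = 4
x_5 = 8
y_5 = 3
h_5 = 4.5
x_6 = 9
y_6 = 3.5
z_6 = 9
x_7 = 5.5
y_7 = 7.5
z_7 = 6
x_8 = 1.5
y_8 = 3.5
z_8 = 0.5
d_8 = 2
h_8 = 3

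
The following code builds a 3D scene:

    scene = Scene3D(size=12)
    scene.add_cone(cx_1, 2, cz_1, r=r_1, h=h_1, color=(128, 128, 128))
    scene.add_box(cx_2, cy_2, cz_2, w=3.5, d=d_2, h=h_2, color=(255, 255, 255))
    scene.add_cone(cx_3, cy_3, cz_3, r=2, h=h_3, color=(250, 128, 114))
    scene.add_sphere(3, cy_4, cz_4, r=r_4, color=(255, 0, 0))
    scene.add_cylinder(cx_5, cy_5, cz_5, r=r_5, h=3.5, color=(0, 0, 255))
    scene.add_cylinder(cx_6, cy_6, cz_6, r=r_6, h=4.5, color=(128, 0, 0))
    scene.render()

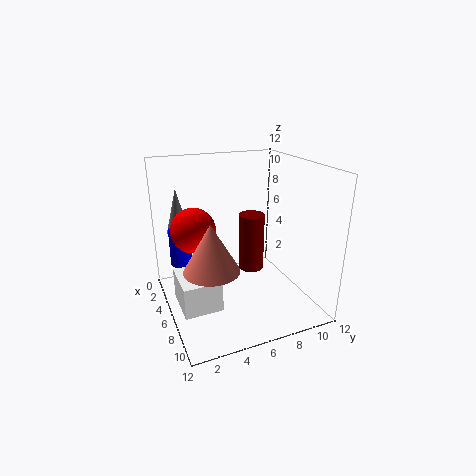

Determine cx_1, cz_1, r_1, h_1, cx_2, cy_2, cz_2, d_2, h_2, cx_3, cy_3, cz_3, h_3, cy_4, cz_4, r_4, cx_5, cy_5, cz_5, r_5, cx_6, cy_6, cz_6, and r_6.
cx_1 = 1.5; cz_1 = 5.5; r_1 = 1; h_1 = 4; cx_2 = 5.5; cy_2 = 0.5; cz_2 = 1.5; d_2 = 3; h_2 = 2.5; cx_3 = 9.5; cy_3 = 2.5; cz_3 = 5.5; h_3 = 3.5; cy_4 = 3; cz_4 = 6; r_4 = 2; cx_5 = 2; cy_5 = 2; cz_5 = 2.5; r_5 = 1; cx_6 = 7.5; cy_6 = 6.5; cz_6 = 4; r_6 = 1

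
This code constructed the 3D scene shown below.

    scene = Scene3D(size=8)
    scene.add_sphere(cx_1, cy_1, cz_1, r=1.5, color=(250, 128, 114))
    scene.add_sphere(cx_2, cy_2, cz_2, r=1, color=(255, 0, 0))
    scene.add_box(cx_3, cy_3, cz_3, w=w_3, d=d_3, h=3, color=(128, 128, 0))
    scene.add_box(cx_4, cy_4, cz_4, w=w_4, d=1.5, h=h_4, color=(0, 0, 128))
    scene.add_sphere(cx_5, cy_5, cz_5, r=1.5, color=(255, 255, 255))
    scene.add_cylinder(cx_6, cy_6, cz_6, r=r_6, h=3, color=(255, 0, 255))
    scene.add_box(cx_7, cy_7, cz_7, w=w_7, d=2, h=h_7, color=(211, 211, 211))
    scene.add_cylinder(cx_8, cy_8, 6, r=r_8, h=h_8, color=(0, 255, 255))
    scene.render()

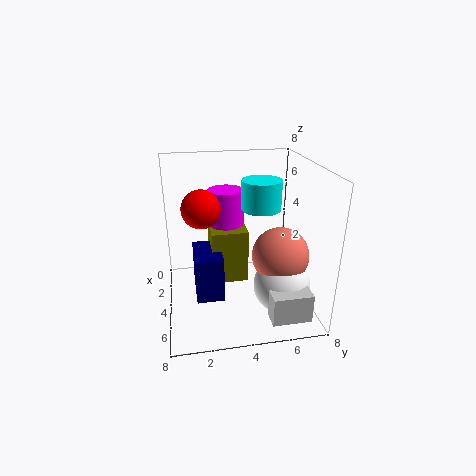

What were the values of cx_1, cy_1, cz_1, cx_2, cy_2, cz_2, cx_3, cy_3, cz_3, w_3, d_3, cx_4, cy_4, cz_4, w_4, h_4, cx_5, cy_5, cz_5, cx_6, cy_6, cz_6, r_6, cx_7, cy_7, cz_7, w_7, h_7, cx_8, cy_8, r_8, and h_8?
cx_1 = 5.5, cy_1 = 6, cz_1 = 3.5, cx_2 = 4.5, cy_2 = 2, cz_2 = 6, cx_3 = 2, cy_3 = 2.5, cz_3 = 1.5, w_3 = 2.5, d_3 = 2, cx_4 = 3, cy_4 = 1.5, cz_4 = 1, w_4 = 2.5, h_4 = 2.5, cx_5 = 6, cy_5 = 6, cz_5 = 2, cx_6 = 3, cy_6 = 3.5, cz_6 = 3.5, r_6 = 1, cx_7 = 7, cy_7 = 5, cz_7 = 1, w_7 = 1, h_7 = 1.5, cx_8 = 5, cy_8 = 5, r_8 = 1, h_8 = 1.5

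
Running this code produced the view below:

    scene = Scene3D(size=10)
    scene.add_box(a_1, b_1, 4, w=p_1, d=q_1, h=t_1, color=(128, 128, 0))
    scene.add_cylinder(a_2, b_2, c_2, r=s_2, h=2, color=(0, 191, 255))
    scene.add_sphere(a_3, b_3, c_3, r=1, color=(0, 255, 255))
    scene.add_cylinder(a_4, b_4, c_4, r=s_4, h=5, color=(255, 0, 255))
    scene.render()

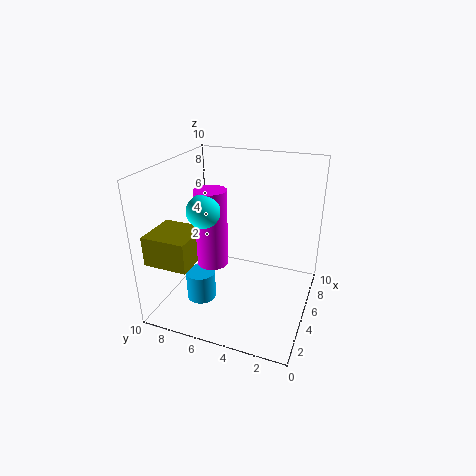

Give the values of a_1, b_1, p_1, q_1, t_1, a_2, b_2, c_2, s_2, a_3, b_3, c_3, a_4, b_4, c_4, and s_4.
a_1 = 1
b_1 = 7
p_1 = 3
q_1 = 3
t_1 = 2
a_2 = 3
b_2 = 7
c_2 = 1
s_2 = 1
a_3 = 2
b_3 = 6
c_3 = 8
a_4 = 3
b_4 = 6
c_4 = 4
s_4 = 1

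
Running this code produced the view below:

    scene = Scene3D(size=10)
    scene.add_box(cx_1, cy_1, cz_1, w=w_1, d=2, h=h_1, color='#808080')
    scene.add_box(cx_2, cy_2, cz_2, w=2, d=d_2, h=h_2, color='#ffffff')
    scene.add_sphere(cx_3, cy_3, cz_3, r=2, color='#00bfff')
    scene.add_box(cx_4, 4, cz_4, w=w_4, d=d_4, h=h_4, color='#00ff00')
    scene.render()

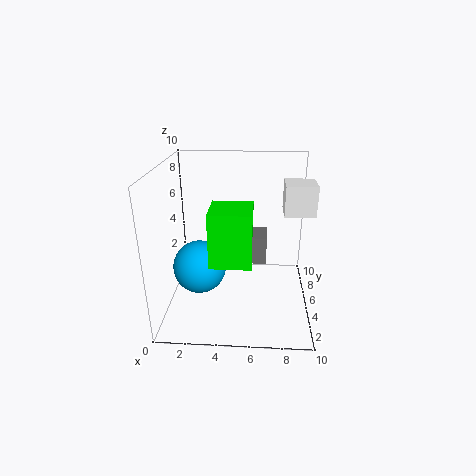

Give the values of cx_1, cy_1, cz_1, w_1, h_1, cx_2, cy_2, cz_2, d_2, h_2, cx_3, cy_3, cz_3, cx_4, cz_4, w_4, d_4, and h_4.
cx_1 = 5
cy_1 = 5
cz_1 = 3
w_1 = 2
h_1 = 2
cx_2 = 8
cy_2 = 4
cz_2 = 7
d_2 = 2
h_2 = 2
cx_3 = 2
cy_3 = 6
cz_3 = 2
cx_4 = 3
cz_4 = 3
w_4 = 3
d_4 = 3
h_4 = 4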